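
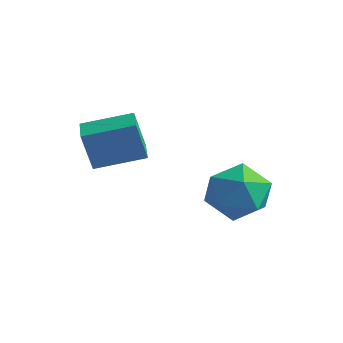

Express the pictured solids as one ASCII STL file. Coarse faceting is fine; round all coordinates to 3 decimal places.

solid 
facet normal -0.664 0.748 -0.004
outer loop
vertex -5.036 0.406 -0.41
vertex -3.81 1.496 -0.006
vertex -4.774 0.631 -1.818
endloop
endfacet
facet normal -0.725 -0.646 -0.238
outer loop
vertex -4.11 -0.116 -1.814
vertex -5.036 0.406 -0.41
vertex -4.774 0.631 -1.818
endloop
endfacet
facet normal -0.664 0.748 -0.004
outer loop
vertex -4.774 0.631 -1.818
vertex -3.81 1.496 -0.006
vertex -3.547 1.722 -1.414
endloop
endfacet
facet normal 0.181 0.156 -0.971
outer loop
vertex -3.547 1.722 -1.414
vertex -4.11 -0.116 -1.814
vertex -4.774 0.631 -1.818
endloop
endfacet
facet normal -0.181 -0.156 0.971
outer loop
vertex -5.036 0.406 -0.41
vertex -3.146 0.749 -0.002
vertex -3.81 1.496 -0.006
endloop
endfacet
facet normal -0.726 -0.645 -0.239
outer loop
vertex -4.373 -0.342 -0.406
vertex -5.036 0.406 -0.41
vertex -4.11 -0.116 -1.814
endloop
endfacet
facet normal -0.181 -0.156 0.971
outer loop
vertex -4.373 -0.342 -0.406
vertex -3.146 0.749 -0.002
vertex -5.036 0.406 -0.41
endloop
endfacet
facet normal 0.725 0.646 0.239
outer loop
vertex -3.81 1.496 -0.006
vertex -3.146 0.749 -0.002
vertex -3.547 1.722 -1.414
endloop
endfacet
facet normal 0.182 0.156 -0.971
outer loop
vertex -2.884 0.974 -1.41
vertex -4.11 -0.116 -1.814
vertex -3.547 1.722 -1.414
endloop
endfacet
facet normal 0.726 0.645 0.238
outer loop
vertex -3.547 1.722 -1.414
vertex -3.146 0.749 -0.002
vertex -2.884 0.974 -1.41
endloop
endfacet
facet normal 0.664 -0.748 0.004
outer loop
vertex -2.884 0.974 -1.41
vertex -4.373 -0.342 -0.406
vertex -4.11 -0.116 -1.814
endloop
endfacet
facet normal 0.664 -0.748 0.004
outer loop
vertex -3.146 0.749 -0.002
vertex -4.373 -0.342 -0.406
vertex -2.884 0.974 -1.41
endloop
endfacet
facet normal 0.228 0.804 0.549
outer loop
vertex -1.066 4.076 -3.153
vertex -1.128 3.431 -2.182
vertex -0.114 3.532 -2.751
endloop
endfacet
facet normal 0.525 0.846 -0.099
outer loop
vertex -1.066 4.076 -3.153
vertex -0.114 3.532 -2.751
vertex -0.342 3.54 -3.896
endloop
endfacet
facet normal 0.002 0.812 -0.584
outer loop
vertex -1.066 4.076 -3.153
vertex -0.342 3.54 -3.896
vertex -1.497 3.443 -4.035
endloop
endfacet
facet normal -0.618 0.750 -0.236
outer loop
vertex -1.066 4.076 -3.153
vertex -1.497 3.443 -4.035
vertex -1.983 3.376 -2.975
endloop
endfacet
facet normal -0.479 0.745 0.464
outer loop
vertex -1.066 4.076 -3.153
vertex -1.983 3.376 -2.975
vertex -1.128 3.431 -2.182
endloop
endfacet
facet normal 0.943 0.275 -0.186
outer loop
vertex -0.342 3.54 -3.896
vertex -0.114 3.532 -2.751
vertex 0.043 2.564 -3.385
endloop
endfacet
facet normal 0.463 0.208 0.862
outer loop
vertex -0.114 3.532 -2.751
vertex -1.128 3.431 -2.182
vertex -0.443 2.497 -2.325
endloop
endfacet
facet normal -0.680 0.112 0.725
outer loop
vertex -1.128 3.431 -2.182
vertex -1.983 3.376 -2.975
vertex -1.598 2.4 -2.464
endloop
endfacet
facet normal -0.905 0.120 -0.407
outer loop
vertex -1.983 3.376 -2.975
vertex -1.497 3.443 -4.035
vertex -1.826 2.408 -3.609
endloop
endfacet
facet normal 0.098 0.221 -0.970
outer loop
vertex -1.497 3.443 -4.035
vertex -0.342 3.54 -3.896
vertex -0.812 2.509 -4.178
endloop
endfacet
facet normal 0.618 -0.750 0.236
outer loop
vertex -0.874 1.864 -3.207
vertex 0.043 2.564 -3.385
vertex -0.443 2.497 -2.325
endloop
endfacet
facet normal -0.002 -0.812 0.584
outer loop
vertex -0.874 1.864 -3.207
vertex -0.443 2.497 -2.325
vertex -1.598 2.4 -2.464
endloop
endfacet
facet normal -0.525 -0.846 0.099
outer loop
vertex -0.874 1.864 -3.207
vertex -1.598 2.4 -2.464
vertex -1.826 2.408 -3.609
endloop
endfacet
facet normal -0.228 -0.804 -0.549
outer loop
vertex -0.874 1.864 -3.207
vertex -1.826 2.408 -3.609
vertex -0.812 2.509 -4.178
endloop
endfacet
facet normal 0.479 -0.745 -0.464
outer loop
vertex -0.874 1.864 -3.207
vertex -0.812 2.509 -4.178
vertex 0.043 2.564 -3.385
endloop
endfacet
facet normal 0.905 -0.120 0.407
outer loop
vertex -0.443 2.497 -2.325
vertex 0.043 2.564 -3.385
vertex -0.114 3.532 -2.751
endloop
endfacet
facet normal -0.098 -0.221 0.970
outer loop
vertex -1.598 2.4 -2.464
vertex -0.443 2.497 -2.325
vertex -1.128 3.431 -2.182
endloop
endfacet
facet normal -0.943 -0.275 0.186
outer loop
vertex -1.826 2.408 -3.609
vertex -1.598 2.4 -2.464
vertex -1.983 3.376 -2.975
endloop
endfacet
facet normal -0.463 -0.208 -0.862
outer loop
vertex -0.812 2.509 -4.178
vertex -1.826 2.408 -3.609
vertex -1.497 3.443 -4.035
endloop
endfacet
facet normal 0.680 -0.112 -0.725
outer loop
vertex 0.043 2.564 -3.385
vertex -0.812 2.509 -4.178
vertex -0.342 3.54 -3.896
endloop
endfacet

endsolid


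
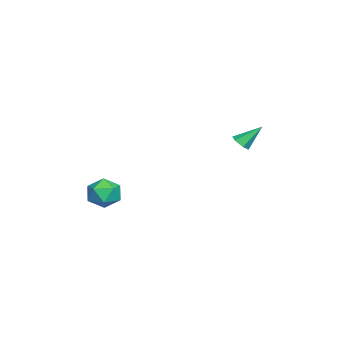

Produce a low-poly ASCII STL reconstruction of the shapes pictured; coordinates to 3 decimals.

solid 
facet normal -0.910 0.414 0.033
outer loop
vertex 3.272 -1.676 0.746
vertex 3.064 -2.19 1.461
vertex 3.439 -1.376 1.582
endloop
endfacet
facet normal -0.431 0.873 -0.227
outer loop
vertex 3.272 -1.676 0.746
vertex 3.439 -1.376 1.582
vertex 4.047 -1.247 0.926
endloop
endfacet
facet normal -0.133 0.578 -0.805
outer loop
vertex 3.272 -1.676 0.746
vertex 4.047 -1.247 0.926
vertex 4.048 -1.982 0.398
endloop
endfacet
facet normal -0.429 -0.064 -0.901
outer loop
vertex 3.272 -1.676 0.746
vertex 4.048 -1.982 0.398
vertex 3.441 -2.564 0.729
endloop
endfacet
facet normal -0.909 -0.166 -0.383
outer loop
vertex 3.272 -1.676 0.746
vertex 3.441 -2.564 0.729
vertex 3.064 -2.19 1.461
endloop
endfacet
facet normal 0.080 0.961 0.264
outer loop
vertex 4.047 -1.247 0.926
vertex 3.439 -1.376 1.582
vertex 4.319 -1.496 1.751
endloop
endfacet
facet normal -0.695 0.218 0.685
outer loop
vertex 3.439 -1.376 1.582
vertex 3.064 -2.19 1.461
vertex 3.712 -2.078 2.082
endloop
endfacet
facet normal -0.693 -0.721 0.011
outer loop
vertex 3.064 -2.19 1.461
vertex 3.441 -2.564 0.729
vertex 3.713 -2.813 1.554
endloop
endfacet
facet normal 0.083 -0.557 -0.827
outer loop
vertex 3.441 -2.564 0.729
vertex 4.048 -1.982 0.398
vertex 4.321 -2.684 0.898
endloop
endfacet
facet normal 0.561 0.484 -0.672
outer loop
vertex 4.048 -1.982 0.398
vertex 4.047 -1.247 0.926
vertex 4.696 -1.87 1.019
endloop
endfacet
facet normal 0.429 0.064 0.901
outer loop
vertex 4.488 -2.384 1.734
vertex 4.319 -1.496 1.751
vertex 3.712 -2.078 2.082
endloop
endfacet
facet normal 0.133 -0.578 0.805
outer loop
vertex 4.488 -2.384 1.734
vertex 3.712 -2.078 2.082
vertex 3.713 -2.813 1.554
endloop
endfacet
facet normal 0.431 -0.873 0.227
outer loop
vertex 4.488 -2.384 1.734
vertex 3.713 -2.813 1.554
vertex 4.321 -2.684 0.898
endloop
endfacet
facet normal 0.910 -0.414 -0.033
outer loop
vertex 4.488 -2.384 1.734
vertex 4.321 -2.684 0.898
vertex 4.696 -1.87 1.019
endloop
endfacet
facet normal 0.909 0.166 0.383
outer loop
vertex 4.488 -2.384 1.734
vertex 4.696 -1.87 1.019
vertex 4.319 -1.496 1.751
endloop
endfacet
facet normal -0.083 0.557 0.827
outer loop
vertex 3.712 -2.078 2.082
vertex 4.319 -1.496 1.751
vertex 3.439 -1.376 1.582
endloop
endfacet
facet normal -0.561 -0.484 0.672
outer loop
vertex 3.713 -2.813 1.554
vertex 3.712 -2.078 2.082
vertex 3.064 -2.19 1.461
endloop
endfacet
facet normal -0.080 -0.961 -0.264
outer loop
vertex 4.321 -2.684 0.898
vertex 3.713 -2.813 1.554
vertex 3.441 -2.564 0.729
endloop
endfacet
facet normal 0.695 -0.218 -0.685
outer loop
vertex 4.696 -1.87 1.019
vertex 4.321 -2.684 0.898
vertex 4.048 -1.982 0.398
endloop
endfacet
facet normal 0.693 0.721 -0.011
outer loop
vertex 4.319 -1.496 1.751
vertex 4.696 -1.87 1.019
vertex 4.047 -1.247 0.926
endloop
endfacet
facet normal 0.194 -0.680 -0.707
outer loop
vertex -2.135 3.115 2.533
vertex -2.528 3.333 2.215
vertex -2.011 3.518 2.179
endloop
endfacet
facet normal 0.847 0.179 0.501
outer loop
vertex -2.135 3.115 2.533
vertex -2.011 3.518 2.179
vertex -2.812 4.327 3.245
endloop
endfacet
facet normal 0.195 -0.681 -0.706
outer loop
vertex -2.011 3.518 2.179
vertex -2.528 3.333 2.215
vertex -2.404 3.735 1.861
endloop
endfacet
facet normal 0.579 0.798 -0.171
outer loop
vertex -2.011 3.518 2.179
vertex -2.404 3.735 1.861
vertex -2.812 4.327 3.245
endloop
endfacet
facet normal 0.195 -0.681 -0.705
outer loop
vertex -2.404 3.735 1.861
vertex -2.528 3.333 2.215
vertex -2.92 3.55 1.897
endloop
endfacet
facet normal -0.329 0.829 -0.452
outer loop
vertex -2.404 3.735 1.861
vertex -2.92 3.55 1.897
vertex -2.812 4.327 3.245
endloop
endfacet
facet normal 0.196 -0.681 -0.706
outer loop
vertex -2.92 3.55 1.897
vertex -2.528 3.333 2.215
vertex -3.044 3.147 2.251
endloop
endfacet
facet normal -0.968 0.243 -0.062
outer loop
vertex -2.92 3.55 1.897
vertex -3.044 3.147 2.251
vertex -2.812 4.327 3.245
endloop
endfacet
facet normal 0.196 -0.681 -0.706
outer loop
vertex -3.044 3.147 2.251
vertex -2.528 3.333 2.215
vertex -2.652 2.93 2.569
endloop
endfacet
facet normal -0.700 -0.374 0.608
outer loop
vertex -3.044 3.147 2.251
vertex -2.652 2.93 2.569
vertex -2.812 4.327 3.245
endloop
endfacet
facet normal 0.194 -0.680 -0.707
outer loop
vertex -2.652 2.93 2.569
vertex -2.528 3.333 2.215
vertex -2.135 3.115 2.533
endloop
endfacet
facet normal 0.207 -0.407 0.890
outer loop
vertex -2.652 2.93 2.569
vertex -2.135 3.115 2.533
vertex -2.812 4.327 3.245
endloop
endfacet

endsolid


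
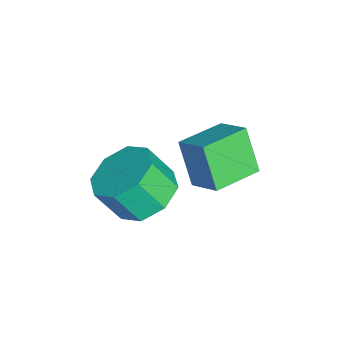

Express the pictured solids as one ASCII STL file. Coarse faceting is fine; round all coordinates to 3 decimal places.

solid 
facet normal 0.013 0.549 -0.836
outer loop
vertex 4.239 1.215 2.808
vertex 3.159 1.347 2.878
vertex 4.027 1.891 3.249
endloop
endfacet
facet normal 0.967 0.205 0.150
outer loop
vertex 4.239 1.215 2.808
vertex 4.027 1.891 3.249
vertex 4.221 0.462 3.952
endloop
endfacet
facet normal 0.967 0.205 0.150
outer loop
vertex 4.221 0.462 3.952
vertex 4.027 1.891 3.249
vertex 4.009 1.138 4.394
endloop
endfacet
facet normal -0.013 -0.550 0.835
outer loop
vertex 4.221 0.462 3.952
vertex 4.009 1.138 4.394
vertex 3.141 0.593 4.022
endloop
endfacet
facet normal 0.013 0.550 -0.835
outer loop
vertex 4.027 1.891 3.249
vertex 3.159 1.347 2.878
vertex 3.307 2.248 3.473
endloop
endfacet
facet normal 0.505 0.717 0.480
outer loop
vertex 4.027 1.891 3.249
vertex 3.307 2.248 3.473
vertex 4.009 1.138 4.394
endloop
endfacet
facet normal 0.505 0.718 0.480
outer loop
vertex 4.009 1.138 4.394
vertex 3.307 2.248 3.473
vertex 3.289 1.495 4.617
endloop
endfacet
facet normal -0.013 -0.549 0.836
outer loop
vertex 4.009 1.138 4.394
vertex 3.289 1.495 4.617
vertex 3.141 0.593 4.022
endloop
endfacet
facet normal 0.013 0.550 -0.835
outer loop
vertex 3.307 2.248 3.473
vertex 3.159 1.347 2.878
vertex 2.5 2.077 3.348
endloop
endfacet
facet normal -0.254 0.810 0.529
outer loop
vertex 3.307 2.248 3.473
vertex 2.5 2.077 3.348
vertex 3.289 1.495 4.617
endloop
endfacet
facet normal -0.254 0.809 0.529
outer loop
vertex 3.289 1.495 4.617
vertex 2.5 2.077 3.348
vertex 2.482 1.323 4.492
endloop
endfacet
facet normal -0.012 -0.549 0.836
outer loop
vertex 3.289 1.495 4.617
vertex 2.482 1.323 4.492
vertex 3.141 0.593 4.022
endloop
endfacet
facet normal 0.012 0.549 -0.836
outer loop
vertex 2.5 2.077 3.348
vertex 3.159 1.347 2.878
vertex 2.079 1.478 2.948
endloop
endfacet
facet normal -0.863 0.428 0.268
outer loop
vertex 2.5 2.077 3.348
vertex 2.079 1.478 2.948
vertex 2.482 1.323 4.492
endloop
endfacet
facet normal -0.863 0.428 0.268
outer loop
vertex 2.482 1.323 4.492
vertex 2.079 1.478 2.948
vertex 2.061 0.725 4.092
endloop
endfacet
facet normal -0.013 -0.550 0.835
outer loop
vertex 2.482 1.323 4.492
vertex 2.061 0.725 4.092
vertex 3.141 0.593 4.022
endloop
endfacet
facet normal 0.013 0.550 -0.835
outer loop
vertex 2.079 1.478 2.948
vertex 3.159 1.347 2.878
vertex 2.291 0.802 2.506
endloop
endfacet
facet normal -0.967 -0.205 -0.150
outer loop
vertex 2.079 1.478 2.948
vertex 2.291 0.802 2.506
vertex 2.061 0.725 4.092
endloop
endfacet
facet normal -0.967 -0.205 -0.150
outer loop
vertex 2.061 0.725 4.092
vertex 2.291 0.802 2.506
vertex 2.273 0.049 3.651
endloop
endfacet
facet normal -0.013 -0.549 0.836
outer loop
vertex 2.061 0.725 4.092
vertex 2.273 0.049 3.651
vertex 3.141 0.593 4.022
endloop
endfacet
facet normal 0.013 0.549 -0.836
outer loop
vertex 2.291 0.802 2.506
vertex 3.159 1.347 2.878
vertex 3.011 0.445 2.283
endloop
endfacet
facet normal -0.505 -0.718 -0.480
outer loop
vertex 2.291 0.802 2.506
vertex 3.011 0.445 2.283
vertex 2.273 0.049 3.651
endloop
endfacet
facet normal -0.505 -0.717 -0.480
outer loop
vertex 2.273 0.049 3.651
vertex 3.011 0.445 2.283
vertex 2.993 -0.308 3.427
endloop
endfacet
facet normal -0.013 -0.550 0.835
outer loop
vertex 2.273 0.049 3.651
vertex 2.993 -0.308 3.427
vertex 3.141 0.593 4.022
endloop
endfacet
facet normal 0.012 0.549 -0.836
outer loop
vertex 3.011 0.445 2.283
vertex 3.159 1.347 2.878
vertex 3.818 0.617 2.408
endloop
endfacet
facet normal 0.254 -0.810 -0.529
outer loop
vertex 3.011 0.445 2.283
vertex 3.818 0.617 2.408
vertex 2.993 -0.308 3.427
endloop
endfacet
facet normal 0.254 -0.810 -0.530
outer loop
vertex 2.993 -0.308 3.427
vertex 3.818 0.617 2.408
vertex 3.8 -0.137 3.552
endloop
endfacet
facet normal -0.013 -0.550 0.835
outer loop
vertex 2.993 -0.308 3.427
vertex 3.8 -0.137 3.552
vertex 3.141 0.593 4.022
endloop
endfacet
facet normal 0.013 0.550 -0.835
outer loop
vertex 3.818 0.617 2.408
vertex 3.159 1.347 2.878
vertex 4.239 1.215 2.808
endloop
endfacet
facet normal 0.863 -0.428 -0.268
outer loop
vertex 3.818 0.617 2.408
vertex 4.239 1.215 2.808
vertex 3.8 -0.137 3.552
endloop
endfacet
facet normal 0.863 -0.428 -0.268
outer loop
vertex 3.8 -0.137 3.552
vertex 4.239 1.215 2.808
vertex 4.221 0.462 3.952
endloop
endfacet
facet normal -0.012 -0.549 0.836
outer loop
vertex 3.8 -0.137 3.552
vertex 4.221 0.462 3.952
vertex 3.141 0.593 4.022
endloop
endfacet
facet normal -0.430 -0.262 0.864
outer loop
vertex 2.092 2.922 4.166
vertex 1.008 4.17 4.005
vertex 1.331 2.183 3.563
endloop
endfacet
facet normal 0.653 -0.751 0.097
outer loop
vertex 2.032 2.61 2.155
vertex 2.092 2.922 4.166
vertex 1.331 2.183 3.563
endloop
endfacet
facet normal -0.430 -0.262 0.864
outer loop
vertex 1.331 2.183 3.563
vertex 1.008 4.17 4.005
vertex 0.247 3.431 3.402
endloop
endfacet
facet normal -0.624 -0.606 -0.494
outer loop
vertex 0.247 3.431 3.402
vertex 2.032 2.61 2.155
vertex 1.331 2.183 3.563
endloop
endfacet
facet normal 0.624 0.606 0.494
outer loop
vertex 2.092 2.922 4.166
vertex 1.709 4.597 2.597
vertex 1.008 4.17 4.005
endloop
endfacet
facet normal 0.653 -0.751 0.097
outer loop
vertex 2.793 3.349 2.758
vertex 2.092 2.922 4.166
vertex 2.032 2.61 2.155
endloop
endfacet
facet normal 0.624 0.606 0.494
outer loop
vertex 2.793 3.349 2.758
vertex 1.709 4.597 2.597
vertex 2.092 2.922 4.166
endloop
endfacet
facet normal -0.653 0.751 -0.097
outer loop
vertex 1.008 4.17 4.005
vertex 1.709 4.597 2.597
vertex 0.247 3.431 3.402
endloop
endfacet
facet normal -0.624 -0.606 -0.494
outer loop
vertex 0.948 3.858 1.994
vertex 2.032 2.61 2.155
vertex 0.247 3.431 3.402
endloop
endfacet
facet normal -0.653 0.751 -0.097
outer loop
vertex 0.247 3.431 3.402
vertex 1.709 4.597 2.597
vertex 0.948 3.858 1.994
endloop
endfacet
facet normal 0.430 0.262 -0.864
outer loop
vertex 0.948 3.858 1.994
vertex 2.793 3.349 2.758
vertex 2.032 2.61 2.155
endloop
endfacet
facet normal 0.430 0.262 -0.864
outer loop
vertex 1.709 4.597 2.597
vertex 2.793 3.349 2.758
vertex 0.948 3.858 1.994
endloop
endfacet

endsolid


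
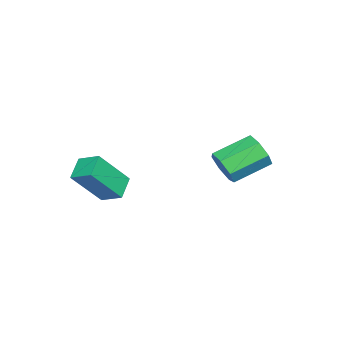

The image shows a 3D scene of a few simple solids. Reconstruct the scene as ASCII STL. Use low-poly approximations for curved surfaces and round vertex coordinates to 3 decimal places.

solid 
facet normal -0.452 0.446 -0.772
outer loop
vertex 1.714 -2.582 -2.659
vertex 2.732 -2.547 -3.235
vertex 1.5 -3.557 -3.097
endloop
endfacet
facet normal -0.870 -0.030 0.492
outer loop
vertex 2.468 -4.513 -1.445
vertex 1.714 -2.582 -2.659
vertex 1.5 -3.557 -3.097
endloop
endfacet
facet normal -0.452 0.446 -0.772
outer loop
vertex 1.5 -3.557 -3.097
vertex 2.732 -2.547 -3.235
vertex 2.518 -3.522 -3.673
endloop
endfacet
facet normal -0.197 -0.894 -0.402
outer loop
vertex 2.518 -3.522 -3.673
vertex 2.468 -4.513 -1.445
vertex 1.5 -3.557 -3.097
endloop
endfacet
facet normal 0.197 0.894 0.402
outer loop
vertex 1.714 -2.582 -2.659
vertex 3.7 -3.503 -1.583
vertex 2.732 -2.547 -3.235
endloop
endfacet
facet normal -0.870 -0.030 0.492
outer loop
vertex 2.682 -3.538 -1.007
vertex 1.714 -2.582 -2.659
vertex 2.468 -4.513 -1.445
endloop
endfacet
facet normal 0.197 0.894 0.402
outer loop
vertex 2.682 -3.538 -1.007
vertex 3.7 -3.503 -1.583
vertex 1.714 -2.582 -2.659
endloop
endfacet
facet normal 0.870 0.030 -0.492
outer loop
vertex 2.732 -2.547 -3.235
vertex 3.7 -3.503 -1.583
vertex 2.518 -3.522 -3.673
endloop
endfacet
facet normal -0.197 -0.894 -0.402
outer loop
vertex 3.486 -4.478 -2.021
vertex 2.468 -4.513 -1.445
vertex 2.518 -3.522 -3.673
endloop
endfacet
facet normal 0.870 0.030 -0.492
outer loop
vertex 2.518 -3.522 -3.673
vertex 3.7 -3.503 -1.583
vertex 3.486 -4.478 -2.021
endloop
endfacet
facet normal 0.452 -0.446 0.772
outer loop
vertex 3.486 -4.478 -2.021
vertex 2.682 -3.538 -1.007
vertex 2.468 -4.513 -1.445
endloop
endfacet
facet normal 0.452 -0.446 0.772
outer loop
vertex 3.7 -3.503 -1.583
vertex 2.682 -3.538 -1.007
vertex 3.486 -4.478 -2.021
endloop
endfacet
facet normal 0.608 -0.688 -0.395
outer loop
vertex -0.567 0.602 -2.228
vertex -1.129 0.513 -2.938
vertex -0.424 1.08 -2.84
endloop
endfacet
facet normal 0.773 0.400 0.493
outer loop
vertex -0.567 0.602 -2.228
vertex -0.424 1.08 -2.84
vertex -1.729 1.916 -1.472
endloop
endfacet
facet normal 0.773 0.400 0.493
outer loop
vertex -1.729 1.916 -1.472
vertex -0.424 1.08 -2.84
vertex -1.586 2.394 -2.084
endloop
endfacet
facet normal -0.608 0.688 0.395
outer loop
vertex -1.729 1.916 -1.472
vertex -1.586 2.394 -2.084
vertex -2.291 1.827 -2.182
endloop
endfacet
facet normal 0.608 -0.688 -0.395
outer loop
vertex -0.424 1.08 -2.84
vertex -1.129 0.513 -2.938
vertex -0.812 1.131 -3.526
endloop
endfacet
facet normal 0.623 0.723 -0.299
outer loop
vertex -0.424 1.08 -2.84
vertex -0.812 1.131 -3.526
vertex -1.586 2.394 -2.084
endloop
endfacet
facet normal 0.623 0.723 -0.299
outer loop
vertex -1.586 2.394 -2.084
vertex -0.812 1.131 -3.526
vertex -1.974 2.445 -2.77
endloop
endfacet
facet normal -0.608 0.688 0.395
outer loop
vertex -1.586 2.394 -2.084
vertex -1.974 2.445 -2.77
vertex -2.291 1.827 -2.182
endloop
endfacet
facet normal 0.608 -0.688 -0.396
outer loop
vertex -0.812 1.131 -3.526
vertex -1.129 0.513 -2.938
vertex -1.439 0.717 -3.769
endloop
endfacet
facet normal 0.004 0.501 -0.865
outer loop
vertex -0.812 1.131 -3.526
vertex -1.439 0.717 -3.769
vertex -1.974 2.445 -2.77
endloop
endfacet
facet normal 0.004 0.501 -0.865
outer loop
vertex -1.974 2.445 -2.77
vertex -1.439 0.717 -3.769
vertex -2.601 2.031 -3.013
endloop
endfacet
facet normal -0.608 0.688 0.396
outer loop
vertex -1.974 2.445 -2.77
vertex -2.601 2.031 -3.013
vertex -2.291 1.827 -2.182
endloop
endfacet
facet normal 0.608 -0.688 -0.396
outer loop
vertex -1.439 0.717 -3.769
vertex -1.129 0.513 -2.938
vertex -1.832 0.149 -3.386
endloop
endfacet
facet normal -0.618 -0.098 -0.780
outer loop
vertex -1.439 0.717 -3.769
vertex -1.832 0.149 -3.386
vertex -2.601 2.031 -3.013
endloop
endfacet
facet normal -0.618 -0.098 -0.780
outer loop
vertex -2.601 2.031 -3.013
vertex -1.832 0.149 -3.386
vertex -2.994 1.463 -2.631
endloop
endfacet
facet normal -0.609 0.687 0.396
outer loop
vertex -2.601 2.031 -3.013
vertex -2.994 1.463 -2.631
vertex -2.291 1.827 -2.182
endloop
endfacet
facet normal 0.608 -0.688 -0.396
outer loop
vertex -1.832 0.149 -3.386
vertex -1.129 0.513 -2.938
vertex -1.696 -0.145 -2.666
endloop
endfacet
facet normal -0.775 -0.623 -0.108
outer loop
vertex -1.832 0.149 -3.386
vertex -1.696 -0.145 -2.666
vertex -2.994 1.463 -2.631
endloop
endfacet
facet normal -0.775 -0.623 -0.108
outer loop
vertex -2.994 1.463 -2.631
vertex -1.696 -0.145 -2.666
vertex -2.858 1.169 -1.91
endloop
endfacet
facet normal -0.609 0.688 0.395
outer loop
vertex -2.994 1.463 -2.631
vertex -2.858 1.169 -1.91
vertex -2.291 1.827 -2.182
endloop
endfacet
facet normal 0.609 -0.688 -0.395
outer loop
vertex -1.696 -0.145 -2.666
vertex -1.129 0.513 -2.938
vertex -1.133 0.057 -2.15
endloop
endfacet
facet normal -0.348 -0.679 0.646
outer loop
vertex -1.696 -0.145 -2.666
vertex -1.133 0.057 -2.15
vertex -2.858 1.169 -1.91
endloop
endfacet
facet normal -0.348 -0.679 0.647
outer loop
vertex -2.858 1.169 -1.91
vertex -1.133 0.057 -2.15
vertex -2.295 1.371 -1.395
endloop
endfacet
facet normal -0.609 0.688 0.395
outer loop
vertex -2.858 1.169 -1.91
vertex -2.295 1.371 -1.395
vertex -2.291 1.827 -2.182
endloop
endfacet
facet normal 0.608 -0.688 -0.395
outer loop
vertex -1.133 0.057 -2.15
vertex -1.129 0.513 -2.938
vertex -0.567 0.602 -2.228
endloop
endfacet
facet normal 0.341 -0.223 0.913
outer loop
vertex -1.133 0.057 -2.15
vertex -0.567 0.602 -2.228
vertex -2.295 1.371 -1.395
endloop
endfacet
facet normal 0.340 -0.224 0.913
outer loop
vertex -2.295 1.371 -1.395
vertex -0.567 0.602 -2.228
vertex -1.729 1.916 -1.472
endloop
endfacet
facet normal -0.609 0.688 0.395
outer loop
vertex -2.295 1.371 -1.395
vertex -1.729 1.916 -1.472
vertex -2.291 1.827 -2.182
endloop
endfacet

endsolid


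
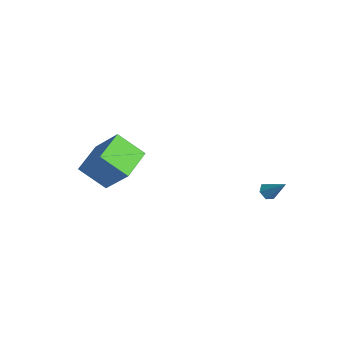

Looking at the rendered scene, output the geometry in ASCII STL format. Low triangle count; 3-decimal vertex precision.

solid 
facet normal -0.607 -0.352 -0.712
outer loop
vertex 1.442 2.093 0.9
vertex 1.082 2.405 1.053
vertex 1.408 2.551 0.703
endloop
endfacet
facet normal 0.939 -0.074 -0.335
outer loop
vertex 1.442 2.093 0.9
vertex 1.408 2.551 0.703
vertex 1.898 2.875 2.007
endloop
endfacet
facet normal -0.607 -0.352 -0.712
outer loop
vertex 1.408 2.551 0.703
vertex 1.082 2.405 1.053
vertex 1.048 2.863 0.856
endloop
endfacet
facet normal 0.507 0.772 -0.382
outer loop
vertex 1.408 2.551 0.703
vertex 1.048 2.863 0.856
vertex 1.898 2.875 2.007
endloop
endfacet
facet normal -0.610 -0.351 -0.711
outer loop
vertex 1.048 2.863 0.856
vertex 1.082 2.405 1.053
vertex 0.723 2.717 1.207
endloop
endfacet
facet normal -0.245 0.955 0.171
outer loop
vertex 1.048 2.863 0.856
vertex 0.723 2.717 1.207
vertex 1.898 2.875 2.007
endloop
endfacet
facet normal -0.609 -0.350 -0.712
outer loop
vertex 0.723 2.717 1.207
vertex 1.082 2.405 1.053
vertex 0.757 2.259 1.403
endloop
endfacet
facet normal -0.565 0.289 0.773
outer loop
vertex 0.723 2.717 1.207
vertex 0.757 2.259 1.403
vertex 1.898 2.875 2.007
endloop
endfacet
facet normal -0.609 -0.351 -0.712
outer loop
vertex 0.757 2.259 1.403
vertex 1.082 2.405 1.053
vertex 1.116 1.947 1.25
endloop
endfacet
facet normal -0.134 -0.556 0.820
outer loop
vertex 0.757 2.259 1.403
vertex 1.116 1.947 1.25
vertex 1.898 2.875 2.007
endloop
endfacet
facet normal -0.607 -0.352 -0.712
outer loop
vertex 1.116 1.947 1.25
vertex 1.082 2.405 1.053
vertex 1.442 2.093 0.9
endloop
endfacet
facet normal 0.618 -0.739 0.267
outer loop
vertex 1.116 1.947 1.25
vertex 1.442 2.093 0.9
vertex 1.898 2.875 2.007
endloop
endfacet
facet normal -0.563 0.803 0.196
outer loop
vertex -4.93 -3.546 2.401
vertex -3.618 -3.027 4.049
vertex -3.951 -2.596 1.321
endloop
endfacet
facet normal -0.605 -0.240 -0.759
outer loop
vertex -2.942 -4.033 0.971
vertex -4.93 -3.546 2.401
vertex -3.951 -2.596 1.321
endloop
endfacet
facet normal -0.563 0.803 0.196
outer loop
vertex -3.951 -2.596 1.321
vertex -3.618 -3.027 4.049
vertex -2.638 -2.077 2.97
endloop
endfacet
facet normal 0.563 0.546 -0.620
outer loop
vertex -2.638 -2.077 2.97
vertex -2.942 -4.033 0.971
vertex -3.951 -2.596 1.321
endloop
endfacet
facet normal -0.563 -0.546 0.620
outer loop
vertex -4.93 -3.546 2.401
vertex -2.609 -4.464 3.699
vertex -3.618 -3.027 4.049
endloop
endfacet
facet normal -0.605 -0.239 -0.760
outer loop
vertex -3.922 -4.983 2.05
vertex -4.93 -3.546 2.401
vertex -2.942 -4.033 0.971
endloop
endfacet
facet normal -0.563 -0.546 0.620
outer loop
vertex -3.922 -4.983 2.05
vertex -2.609 -4.464 3.699
vertex -4.93 -3.546 2.401
endloop
endfacet
facet normal 0.604 0.239 0.760
outer loop
vertex -3.618 -3.027 4.049
vertex -2.609 -4.464 3.699
vertex -2.638 -2.077 2.97
endloop
endfacet
facet normal 0.563 0.546 -0.620
outer loop
vertex -1.63 -3.514 2.619
vertex -2.942 -4.033 0.971
vertex -2.638 -2.077 2.97
endloop
endfacet
facet normal 0.605 0.239 0.759
outer loop
vertex -2.638 -2.077 2.97
vertex -2.609 -4.464 3.699
vertex -1.63 -3.514 2.619
endloop
endfacet
facet normal 0.563 -0.803 -0.195
outer loop
vertex -1.63 -3.514 2.619
vertex -3.922 -4.983 2.05
vertex -2.942 -4.033 0.971
endloop
endfacet
facet normal 0.563 -0.803 -0.196
outer loop
vertex -2.609 -4.464 3.699
vertex -3.922 -4.983 2.05
vertex -1.63 -3.514 2.619
endloop
endfacet

endsolid


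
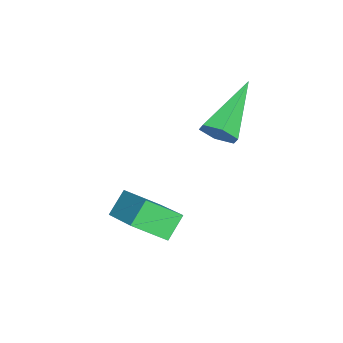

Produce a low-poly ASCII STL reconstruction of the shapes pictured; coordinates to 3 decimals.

solid 
facet normal -0.708 -0.562 -0.427
outer loop
vertex -0.72 -4.896 -0.607
vertex -1.322 -4.623 0.033
vertex -1.049 -3.938 -1.323
endloop
endfacet
facet normal 0.654 -0.296 -0.696
outer loop
vertex 0.162 -2.977 -0.593
vertex -0.72 -4.896 -0.607
vertex -1.049 -3.938 -1.323
endloop
endfacet
facet normal -0.708 -0.563 -0.427
outer loop
vertex -1.049 -3.938 -1.323
vertex -1.322 -4.623 0.033
vertex -1.651 -3.666 -0.683
endloop
endfacet
facet normal -0.265 0.772 -0.577
outer loop
vertex -1.651 -3.666 -0.683
vertex 0.162 -2.977 -0.593
vertex -1.049 -3.938 -1.323
endloop
endfacet
facet normal 0.264 -0.772 0.578
outer loop
vertex -0.72 -4.896 -0.607
vertex -0.111 -3.662 0.763
vertex -1.322 -4.623 0.033
endloop
endfacet
facet normal 0.654 -0.296 -0.696
outer loop
vertex 0.491 -3.934 0.123
vertex -0.72 -4.896 -0.607
vertex 0.162 -2.977 -0.593
endloop
endfacet
facet normal 0.265 -0.772 0.578
outer loop
vertex 0.491 -3.934 0.123
vertex -0.111 -3.662 0.763
vertex -0.72 -4.896 -0.607
endloop
endfacet
facet normal -0.654 0.296 0.696
outer loop
vertex -1.322 -4.623 0.033
vertex -0.111 -3.662 0.763
vertex -1.651 -3.666 -0.683
endloop
endfacet
facet normal -0.265 0.772 -0.578
outer loop
vertex -0.44 -2.704 0.047
vertex 0.162 -2.977 -0.593
vertex -1.651 -3.666 -0.683
endloop
endfacet
facet normal -0.654 0.296 0.696
outer loop
vertex -1.651 -3.666 -0.683
vertex -0.111 -3.662 0.763
vertex -0.44 -2.704 0.047
endloop
endfacet
facet normal 0.708 0.563 0.426
outer loop
vertex -0.44 -2.704 0.047
vertex 0.491 -3.934 0.123
vertex 0.162 -2.977 -0.593
endloop
endfacet
facet normal 0.708 0.562 0.427
outer loop
vertex -0.111 -3.662 0.763
vertex 0.491 -3.934 0.123
vertex -0.44 -2.704 0.047
endloop
endfacet
facet normal 0.826 -0.221 -0.518
outer loop
vertex -1.843 -1.956 2.714
vertex -2.192 -2.143 2.237
vertex -2.01 -1.551 2.275
endloop
endfacet
facet normal 0.275 0.757 0.593
outer loop
vertex -1.843 -1.956 2.714
vertex -2.01 -1.551 2.275
vertex -3.928 -1.677 3.323
endloop
endfacet
facet normal 0.827 -0.221 -0.517
outer loop
vertex -2.01 -1.551 2.275
vertex -2.192 -2.143 2.237
vertex -2.358 -1.738 1.798
endloop
endfacet
facet normal -0.191 0.953 -0.235
outer loop
vertex -2.01 -1.551 2.275
vertex -2.358 -1.738 1.798
vertex -3.928 -1.677 3.323
endloop
endfacet
facet normal 0.827 -0.222 -0.517
outer loop
vertex -2.358 -1.738 1.798
vertex -2.192 -2.143 2.237
vertex -2.541 -2.329 1.759
endloop
endfacet
facet normal -0.669 0.253 -0.699
outer loop
vertex -2.358 -1.738 1.798
vertex -2.541 -2.329 1.759
vertex -3.928 -1.677 3.323
endloop
endfacet
facet normal 0.827 -0.220 -0.518
outer loop
vertex -2.541 -2.329 1.759
vertex -2.192 -2.143 2.237
vertex -2.374 -2.734 2.198
endloop
endfacet
facet normal -0.684 -0.647 -0.337
outer loop
vertex -2.541 -2.329 1.759
vertex -2.374 -2.734 2.198
vertex -3.928 -1.677 3.323
endloop
endfacet
facet normal 0.828 -0.221 -0.516
outer loop
vertex -2.374 -2.734 2.198
vertex -2.192 -2.143 2.237
vertex -2.026 -2.547 2.676
endloop
endfacet
facet normal -0.219 -0.844 0.490
outer loop
vertex -2.374 -2.734 2.198
vertex -2.026 -2.547 2.676
vertex -3.928 -1.677 3.323
endloop
endfacet
facet normal 0.826 -0.223 -0.517
outer loop
vertex -2.026 -2.547 2.676
vertex -2.192 -2.143 2.237
vertex -1.843 -1.956 2.714
endloop
endfacet
facet normal 0.260 -0.142 0.955
outer loop
vertex -2.026 -2.547 2.676
vertex -1.843 -1.956 2.714
vertex -3.928 -1.677 3.323
endloop
endfacet

endsolid


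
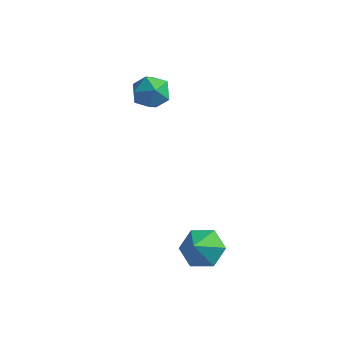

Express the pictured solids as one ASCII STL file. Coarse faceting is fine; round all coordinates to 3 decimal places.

solid 
facet normal -0.692 0.386 0.610
outer loop
vertex -2.926 3.909 2.951
vertex -2.275 3.921 3.681
vertex -2.363 4.696 3.091
endloop
endfacet
facet normal -0.806 0.588 -0.065
outer loop
vertex -2.926 3.909 2.951
vertex -2.363 4.696 3.091
vertex -2.529 4.369 2.185
endloop
endfacet
facet normal -0.888 -0.000 -0.460
outer loop
vertex -2.926 3.909 2.951
vertex -2.529 4.369 2.185
vertex -2.544 3.392 2.214
endloop
endfacet
facet normal -0.824 -0.566 -0.030
outer loop
vertex -2.926 3.909 2.951
vertex -2.544 3.392 2.214
vertex -2.387 3.115 3.139
endloop
endfacet
facet normal -0.703 -0.327 0.632
outer loop
vertex -2.926 3.909 2.951
vertex -2.387 3.115 3.139
vertex -2.275 3.921 3.681
endloop
endfacet
facet normal -0.223 0.929 -0.295
outer loop
vertex -2.529 4.369 2.185
vertex -2.363 4.696 3.091
vertex -1.633 4.665 2.441
endloop
endfacet
facet normal -0.038 0.603 0.797
outer loop
vertex -2.363 4.696 3.091
vertex -2.275 3.921 3.681
vertex -1.476 4.388 3.366
endloop
endfacet
facet normal -0.055 -0.552 0.832
outer loop
vertex -2.275 3.921 3.681
vertex -2.387 3.115 3.139
vertex -1.491 3.411 3.395
endloop
endfacet
facet normal -0.252 -0.938 -0.238
outer loop
vertex -2.387 3.115 3.139
vertex -2.544 3.392 2.214
vertex -1.657 3.084 2.489
endloop
endfacet
facet normal -0.355 -0.022 -0.934
outer loop
vertex -2.544 3.392 2.214
vertex -2.529 4.369 2.185
vertex -1.745 3.859 1.899
endloop
endfacet
facet normal 0.824 0.566 0.030
outer loop
vertex -1.094 3.871 2.629
vertex -1.633 4.665 2.441
vertex -1.476 4.388 3.366
endloop
endfacet
facet normal 0.888 0.000 0.460
outer loop
vertex -1.094 3.871 2.629
vertex -1.476 4.388 3.366
vertex -1.491 3.411 3.395
endloop
endfacet
facet normal 0.806 -0.588 0.065
outer loop
vertex -1.094 3.871 2.629
vertex -1.491 3.411 3.395
vertex -1.657 3.084 2.489
endloop
endfacet
facet normal 0.692 -0.386 -0.610
outer loop
vertex -1.094 3.871 2.629
vertex -1.657 3.084 2.489
vertex -1.745 3.859 1.899
endloop
endfacet
facet normal 0.703 0.327 -0.632
outer loop
vertex -1.094 3.871 2.629
vertex -1.745 3.859 1.899
vertex -1.633 4.665 2.441
endloop
endfacet
facet normal 0.252 0.938 0.238
outer loop
vertex -1.476 4.388 3.366
vertex -1.633 4.665 2.441
vertex -2.363 4.696 3.091
endloop
endfacet
facet normal 0.355 0.022 0.934
outer loop
vertex -1.491 3.411 3.395
vertex -1.476 4.388 3.366
vertex -2.275 3.921 3.681
endloop
endfacet
facet normal 0.223 -0.929 0.295
outer loop
vertex -1.657 3.084 2.489
vertex -1.491 3.411 3.395
vertex -2.387 3.115 3.139
endloop
endfacet
facet normal 0.038 -0.603 -0.797
outer loop
vertex -1.745 3.859 1.899
vertex -1.657 3.084 2.489
vertex -2.544 3.392 2.214
endloop
endfacet
facet normal 0.055 0.552 -0.832
outer loop
vertex -1.633 4.665 2.441
vertex -1.745 3.859 1.899
vertex -2.529 4.369 2.185
endloop
endfacet
facet normal -0.054 0.704 -0.708
outer loop
vertex 4.113 -0.482 -1.782
vertex 3.168 -0.767 -1.994
vertex 3.336 -0.055 -1.298
endloop
endfacet
facet normal 0.546 0.045 0.837
outer loop
vertex 4.113 -0.482 -1.782
vertex 3.336 -0.055 -1.298
vertex 3.232 -1.613 -1.146
endloop
endfacet
facet normal -0.054 0.705 -0.708
outer loop
vertex 3.336 -0.055 -1.298
vertex 3.168 -0.767 -1.994
vertex 2.391 -0.341 -1.51
endloop
endfacet
facet normal -0.249 0.111 0.962
outer loop
vertex 3.336 -0.055 -1.298
vertex 2.391 -0.341 -1.51
vertex 3.232 -1.613 -1.146
endloop
endfacet
facet normal -0.053 0.705 -0.707
outer loop
vertex 2.391 -0.341 -1.51
vertex 3.168 -0.767 -1.994
vertex 2.222 -1.052 -2.207
endloop
endfacet
facet normal -0.764 -0.350 0.542
outer loop
vertex 2.391 -0.341 -1.51
vertex 2.222 -1.052 -2.207
vertex 3.232 -1.613 -1.146
endloop
endfacet
facet normal -0.053 0.705 -0.707
outer loop
vertex 2.222 -1.052 -2.207
vertex 3.168 -0.767 -1.994
vertex 3.0 -1.479 -2.691
endloop
endfacet
facet normal -0.483 -0.876 -0.003
outer loop
vertex 2.222 -1.052 -2.207
vertex 3.0 -1.479 -2.691
vertex 3.232 -1.613 -1.146
endloop
endfacet
facet normal -0.053 0.705 -0.707
outer loop
vertex 3.0 -1.479 -2.691
vertex 3.168 -0.767 -1.994
vertex 3.945 -1.194 -2.478
endloop
endfacet
facet normal 0.313 -0.941 -0.129
outer loop
vertex 3.0 -1.479 -2.691
vertex 3.945 -1.194 -2.478
vertex 3.232 -1.613 -1.146
endloop
endfacet
facet normal -0.054 0.704 -0.708
outer loop
vertex 3.945 -1.194 -2.478
vertex 3.168 -0.767 -1.994
vertex 4.113 -0.482 -1.782
endloop
endfacet
facet normal 0.827 -0.480 0.292
outer loop
vertex 3.945 -1.194 -2.478
vertex 4.113 -0.482 -1.782
vertex 3.232 -1.613 -1.146
endloop
endfacet

endsolid


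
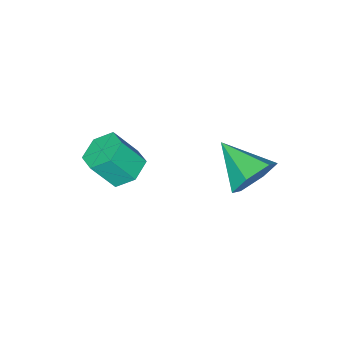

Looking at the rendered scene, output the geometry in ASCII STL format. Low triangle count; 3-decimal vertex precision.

solid 
facet normal 0.042 0.912 -0.408
outer loop
vertex 1.745 2.526 -1.687
vertex 1.028 2.269 -2.335
vertex 0.784 2.674 -1.454
endloop
endfacet
facet normal 0.229 -0.043 0.972
outer loop
vertex 1.745 2.526 -1.687
vertex 0.784 2.674 -1.454
vertex 0.952 0.591 -1.585
endloop
endfacet
facet normal 0.042 0.912 -0.408
outer loop
vertex 0.784 2.674 -1.454
vertex 1.028 2.269 -2.335
vertex 0.067 2.417 -2.102
endloop
endfacet
facet normal -0.647 -0.100 0.756
outer loop
vertex 0.784 2.674 -1.454
vertex 0.067 2.417 -2.102
vertex 0.952 0.591 -1.585
endloop
endfacet
facet normal 0.042 0.912 -0.408
outer loop
vertex 0.067 2.417 -2.102
vertex 1.028 2.269 -2.335
vertex 0.311 2.012 -2.983
endloop
endfacet
facet normal -0.894 -0.446 -0.043
outer loop
vertex 0.067 2.417 -2.102
vertex 0.311 2.012 -2.983
vertex 0.952 0.591 -1.585
endloop
endfacet
facet normal 0.042 0.912 -0.408
outer loop
vertex 0.311 2.012 -2.983
vertex 1.028 2.269 -2.335
vertex 1.272 1.864 -3.216
endloop
endfacet
facet normal -0.265 -0.734 -0.625
outer loop
vertex 0.311 2.012 -2.983
vertex 1.272 1.864 -3.216
vertex 0.952 0.591 -1.585
endloop
endfacet
facet normal 0.042 0.912 -0.408
outer loop
vertex 1.272 1.864 -3.216
vertex 1.028 2.269 -2.335
vertex 1.989 2.121 -2.568
endloop
endfacet
facet normal 0.612 -0.677 -0.409
outer loop
vertex 1.272 1.864 -3.216
vertex 1.989 2.121 -2.568
vertex 0.952 0.591 -1.585
endloop
endfacet
facet normal 0.042 0.912 -0.408
outer loop
vertex 1.989 2.121 -2.568
vertex 1.028 2.269 -2.335
vertex 1.745 2.526 -1.687
endloop
endfacet
facet normal 0.859 -0.331 0.390
outer loop
vertex 1.989 2.121 -2.568
vertex 1.745 2.526 -1.687
vertex 0.952 0.591 -1.585
endloop
endfacet
facet normal -0.438 0.392 -0.809
outer loop
vertex 3.978 -1.503 -3.495
vertex 3.209 -1.741 -3.194
vertex 3.529 -0.969 -2.993
endloop
endfacet
facet normal 0.732 0.678 -0.067
outer loop
vertex 3.978 -1.503 -3.495
vertex 3.529 -0.969 -2.993
vertex 4.601 -2.061 -2.347
endloop
endfacet
facet normal 0.732 0.678 -0.067
outer loop
vertex 4.601 -2.061 -2.347
vertex 3.529 -0.969 -2.993
vertex 4.152 -1.527 -1.845
endloop
endfacet
facet normal 0.438 -0.393 0.809
outer loop
vertex 4.601 -2.061 -2.347
vertex 4.152 -1.527 -1.845
vertex 3.831 -2.299 -2.046
endloop
endfacet
facet normal -0.439 0.392 -0.808
outer loop
vertex 3.529 -0.969 -2.993
vertex 3.209 -1.741 -3.194
vertex 2.76 -1.207 -2.691
endloop
endfacet
facet normal -0.086 0.877 0.473
outer loop
vertex 3.529 -0.969 -2.993
vertex 2.76 -1.207 -2.691
vertex 4.152 -1.527 -1.845
endloop
endfacet
facet normal -0.086 0.877 0.473
outer loop
vertex 4.152 -1.527 -1.845
vertex 2.76 -1.207 -2.691
vertex 3.382 -1.765 -1.543
endloop
endfacet
facet normal 0.438 -0.393 0.808
outer loop
vertex 4.152 -1.527 -1.845
vertex 3.382 -1.765 -1.543
vertex 3.831 -2.299 -2.046
endloop
endfacet
facet normal -0.438 0.394 -0.808
outer loop
vertex 2.76 -1.207 -2.691
vertex 3.209 -1.741 -3.194
vertex 2.439 -1.979 -2.893
endloop
endfacet
facet normal -0.818 0.199 0.540
outer loop
vertex 2.76 -1.207 -2.691
vertex 2.439 -1.979 -2.893
vertex 3.382 -1.765 -1.543
endloop
endfacet
facet normal -0.818 0.198 0.540
outer loop
vertex 3.382 -1.765 -1.543
vertex 2.439 -1.979 -2.893
vertex 3.062 -2.537 -1.745
endloop
endfacet
facet normal 0.438 -0.393 0.808
outer loop
vertex 3.382 -1.765 -1.543
vertex 3.062 -2.537 -1.745
vertex 3.831 -2.299 -2.046
endloop
endfacet
facet normal -0.438 0.393 -0.809
outer loop
vertex 2.439 -1.979 -2.893
vertex 3.209 -1.741 -3.194
vertex 2.888 -2.513 -3.395
endloop
endfacet
facet normal -0.732 -0.678 0.067
outer loop
vertex 2.439 -1.979 -2.893
vertex 2.888 -2.513 -3.395
vertex 3.062 -2.537 -1.745
endloop
endfacet
facet normal -0.732 -0.678 0.067
outer loop
vertex 3.062 -2.537 -1.745
vertex 2.888 -2.513 -3.395
vertex 3.511 -3.071 -2.247
endloop
endfacet
facet normal 0.438 -0.392 0.809
outer loop
vertex 3.062 -2.537 -1.745
vertex 3.511 -3.071 -2.247
vertex 3.831 -2.299 -2.046
endloop
endfacet
facet normal -0.438 0.393 -0.808
outer loop
vertex 2.888 -2.513 -3.395
vertex 3.209 -1.741 -3.194
vertex 3.658 -2.275 -3.697
endloop
endfacet
facet normal 0.086 -0.877 -0.473
outer loop
vertex 2.888 -2.513 -3.395
vertex 3.658 -2.275 -3.697
vertex 3.511 -3.071 -2.247
endloop
endfacet
facet normal 0.086 -0.877 -0.473
outer loop
vertex 3.511 -3.071 -2.247
vertex 3.658 -2.275 -3.697
vertex 4.28 -2.833 -2.549
endloop
endfacet
facet normal 0.439 -0.392 0.808
outer loop
vertex 3.511 -3.071 -2.247
vertex 4.28 -2.833 -2.549
vertex 3.831 -2.299 -2.046
endloop
endfacet
facet normal -0.438 0.393 -0.808
outer loop
vertex 3.658 -2.275 -3.697
vertex 3.209 -1.741 -3.194
vertex 3.978 -1.503 -3.495
endloop
endfacet
facet normal 0.818 -0.198 -0.540
outer loop
vertex 3.658 -2.275 -3.697
vertex 3.978 -1.503 -3.495
vertex 4.28 -2.833 -2.549
endloop
endfacet
facet normal 0.818 -0.199 -0.540
outer loop
vertex 4.28 -2.833 -2.549
vertex 3.978 -1.503 -3.495
vertex 4.601 -2.061 -2.347
endloop
endfacet
facet normal 0.438 -0.394 0.808
outer loop
vertex 4.28 -2.833 -2.549
vertex 4.601 -2.061 -2.347
vertex 3.831 -2.299 -2.046
endloop
endfacet

endsolid


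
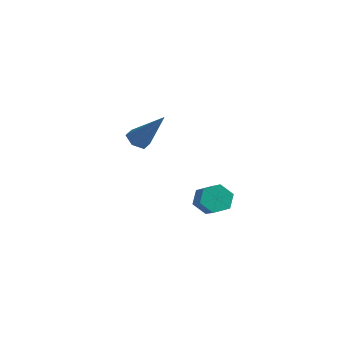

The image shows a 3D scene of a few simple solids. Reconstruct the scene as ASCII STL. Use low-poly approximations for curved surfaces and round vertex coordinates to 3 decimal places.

solid 
facet normal -0.563 -0.203 -0.801
outer loop
vertex -1.565 -2.658 -3.28
vertex -2.064 -2.493 -2.971
vertex -1.754 -2.079 -3.294
endloop
endfacet
facet normal 0.884 0.280 -0.375
outer loop
vertex -1.565 -2.658 -3.28
vertex -1.754 -2.079 -3.294
vertex -0.936 -2.087 -1.369
endloop
endfacet
facet normal -0.564 -0.202 -0.800
outer loop
vertex -1.754 -2.079 -3.294
vertex -2.064 -2.493 -2.971
vertex -2.253 -1.913 -2.984
endloop
endfacet
facet normal 0.255 0.961 -0.104
outer loop
vertex -1.754 -2.079 -3.294
vertex -2.253 -1.913 -2.984
vertex -0.936 -2.087 -1.369
endloop
endfacet
facet normal -0.564 -0.202 -0.801
outer loop
vertex -2.253 -1.913 -2.984
vertex -2.064 -2.493 -2.971
vertex -2.563 -2.328 -2.661
endloop
endfacet
facet normal -0.486 0.733 0.475
outer loop
vertex -2.253 -1.913 -2.984
vertex -2.563 -2.328 -2.661
vertex -0.936 -2.087 -1.369
endloop
endfacet
facet normal -0.564 -0.205 -0.800
outer loop
vertex -2.563 -2.328 -2.661
vertex -2.064 -2.493 -2.971
vertex -2.373 -2.907 -2.647
endloop
endfacet
facet normal -0.596 -0.177 0.783
outer loop
vertex -2.563 -2.328 -2.661
vertex -2.373 -2.907 -2.647
vertex -0.936 -2.087 -1.369
endloop
endfacet
facet normal -0.565 -0.204 -0.800
outer loop
vertex -2.373 -2.907 -2.647
vertex -2.064 -2.493 -2.971
vertex -1.874 -3.073 -2.957
endloop
endfacet
facet normal 0.033 -0.858 0.513
outer loop
vertex -2.373 -2.907 -2.647
vertex -1.874 -3.073 -2.957
vertex -0.936 -2.087 -1.369
endloop
endfacet
facet normal -0.563 -0.204 -0.801
outer loop
vertex -1.874 -3.073 -2.957
vertex -2.064 -2.493 -2.971
vertex -1.565 -2.658 -3.28
endloop
endfacet
facet normal 0.775 -0.629 -0.067
outer loop
vertex -1.874 -3.073 -2.957
vertex -1.565 -2.658 -3.28
vertex -0.936 -2.087 -1.369
endloop
endfacet
facet normal -0.658 0.492 -0.571
outer loop
vertex 3.207 -3.305 -4.639
vertex 2.683 -3.494 -4.198
vertex 3.039 -2.89 -4.088
endloop
endfacet
facet normal 0.715 0.646 -0.268
outer loop
vertex 3.207 -3.305 -4.639
vertex 3.039 -2.89 -4.088
vertex 4.24 -4.077 -3.743
endloop
endfacet
facet normal 0.715 0.645 -0.270
outer loop
vertex 4.24 -4.077 -3.743
vertex 3.039 -2.89 -4.088
vertex 4.073 -3.661 -3.192
endloop
endfacet
facet normal 0.658 -0.491 0.570
outer loop
vertex 4.24 -4.077 -3.743
vertex 4.073 -3.661 -3.192
vertex 3.717 -4.266 -3.302
endloop
endfacet
facet normal -0.658 0.492 -0.570
outer loop
vertex 3.039 -2.89 -4.088
vertex 2.683 -3.494 -4.198
vertex 2.516 -3.079 -3.647
endloop
endfacet
facet normal 0.153 0.830 0.537
outer loop
vertex 3.039 -2.89 -4.088
vertex 2.516 -3.079 -3.647
vertex 4.073 -3.661 -3.192
endloop
endfacet
facet normal 0.153 0.829 0.538
outer loop
vertex 4.073 -3.661 -3.192
vertex 2.516 -3.079 -3.647
vertex 3.549 -3.851 -2.751
endloop
endfacet
facet normal 0.658 -0.491 0.571
outer loop
vertex 4.073 -3.661 -3.192
vertex 3.549 -3.851 -2.751
vertex 3.717 -4.266 -3.302
endloop
endfacet
facet normal -0.658 0.492 -0.570
outer loop
vertex 2.516 -3.079 -3.647
vertex 2.683 -3.494 -4.198
vertex 2.16 -3.683 -3.757
endloop
endfacet
facet normal -0.562 0.184 0.806
outer loop
vertex 2.516 -3.079 -3.647
vertex 2.16 -3.683 -3.757
vertex 3.549 -3.851 -2.751
endloop
endfacet
facet normal -0.562 0.184 0.806
outer loop
vertex 3.549 -3.851 -2.751
vertex 2.16 -3.683 -3.757
vertex 3.193 -4.455 -2.861
endloop
endfacet
facet normal 0.658 -0.492 0.571
outer loop
vertex 3.549 -3.851 -2.751
vertex 3.193 -4.455 -2.861
vertex 3.717 -4.266 -3.302
endloop
endfacet
facet normal -0.658 0.491 -0.570
outer loop
vertex 2.16 -3.683 -3.757
vertex 2.683 -3.494 -4.198
vertex 2.327 -4.099 -4.308
endloop
endfacet
facet normal -0.716 -0.644 0.270
outer loop
vertex 2.16 -3.683 -3.757
vertex 2.327 -4.099 -4.308
vertex 3.193 -4.455 -2.861
endloop
endfacet
facet normal -0.715 -0.646 0.269
outer loop
vertex 3.193 -4.455 -2.861
vertex 2.327 -4.099 -4.308
vertex 3.361 -4.87 -3.412
endloop
endfacet
facet normal 0.658 -0.492 0.571
outer loop
vertex 3.193 -4.455 -2.861
vertex 3.361 -4.87 -3.412
vertex 3.717 -4.266 -3.302
endloop
endfacet
facet normal -0.658 0.491 -0.571
outer loop
vertex 2.327 -4.099 -4.308
vertex 2.683 -3.494 -4.198
vertex 2.851 -3.909 -4.749
endloop
endfacet
facet normal -0.152 -0.829 -0.538
outer loop
vertex 2.327 -4.099 -4.308
vertex 2.851 -3.909 -4.749
vertex 3.361 -4.87 -3.412
endloop
endfacet
facet normal -0.154 -0.829 -0.537
outer loop
vertex 3.361 -4.87 -3.412
vertex 2.851 -3.909 -4.749
vertex 3.884 -4.681 -3.853
endloop
endfacet
facet normal 0.658 -0.492 0.570
outer loop
vertex 3.361 -4.87 -3.412
vertex 3.884 -4.681 -3.853
vertex 3.717 -4.266 -3.302
endloop
endfacet
facet normal -0.658 0.492 -0.571
outer loop
vertex 2.851 -3.909 -4.749
vertex 2.683 -3.494 -4.198
vertex 3.207 -3.305 -4.639
endloop
endfacet
facet normal 0.562 -0.184 -0.806
outer loop
vertex 2.851 -3.909 -4.749
vertex 3.207 -3.305 -4.639
vertex 3.884 -4.681 -3.853
endloop
endfacet
facet normal 0.562 -0.184 -0.806
outer loop
vertex 3.884 -4.681 -3.853
vertex 3.207 -3.305 -4.639
vertex 4.24 -4.077 -3.743
endloop
endfacet
facet normal 0.658 -0.492 0.570
outer loop
vertex 3.884 -4.681 -3.853
vertex 4.24 -4.077 -3.743
vertex 3.717 -4.266 -3.302
endloop
endfacet

endsolid


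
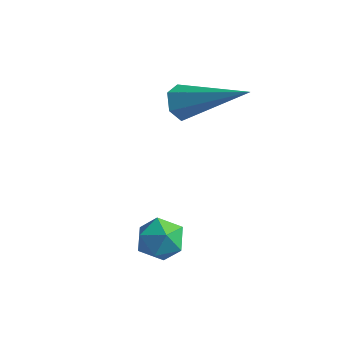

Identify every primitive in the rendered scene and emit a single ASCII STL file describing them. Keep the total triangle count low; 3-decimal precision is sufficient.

solid 
facet normal -0.023 0.794 0.608
outer loop
vertex -0.491 -1.584 -1.572
vertex -0.495 -1.987 -1.046
vertex 0.08 -1.777 -1.298
endloop
endfacet
facet normal 0.319 0.948 0.002
outer loop
vertex -0.491 -1.584 -1.572
vertex 0.08 -1.777 -1.298
vertex 0.019 -1.755 -1.957
endloop
endfacet
facet normal -0.131 0.830 -0.542
outer loop
vertex -0.491 -1.584 -1.572
vertex 0.019 -1.755 -1.957
vertex -0.593 -1.953 -2.113
endloop
endfacet
facet normal -0.750 0.604 -0.270
outer loop
vertex -0.491 -1.584 -1.572
vertex -0.593 -1.953 -2.113
vertex -0.911 -2.096 -1.55
endloop
endfacet
facet normal -0.685 0.581 0.440
outer loop
vertex -0.491 -1.584 -1.572
vertex -0.911 -2.096 -1.55
vertex -0.495 -1.987 -1.046
endloop
endfacet
facet normal 0.866 0.495 -0.064
outer loop
vertex 0.019 -1.755 -1.957
vertex 0.08 -1.777 -1.298
vertex 0.331 -2.264 -1.67
endloop
endfacet
facet normal 0.313 0.245 0.918
outer loop
vertex 0.08 -1.777 -1.298
vertex -0.495 -1.987 -1.046
vertex 0.013 -2.407 -1.107
endloop
endfacet
facet normal -0.757 -0.100 0.646
outer loop
vertex -0.495 -1.987 -1.046
vertex -0.911 -2.096 -1.55
vertex -0.599 -2.605 -1.263
endloop
endfacet
facet normal -0.862 -0.061 -0.503
outer loop
vertex -0.911 -2.096 -1.55
vertex -0.593 -1.953 -2.113
vertex -0.66 -2.583 -1.922
endloop
endfacet
facet normal 0.141 0.307 -0.941
outer loop
vertex -0.593 -1.953 -2.113
vertex 0.019 -1.755 -1.957
vertex -0.085 -2.373 -2.174
endloop
endfacet
facet normal 0.750 -0.604 0.270
outer loop
vertex -0.089 -2.776 -1.648
vertex 0.331 -2.264 -1.67
vertex 0.013 -2.407 -1.107
endloop
endfacet
facet normal 0.131 -0.830 0.542
outer loop
vertex -0.089 -2.776 -1.648
vertex 0.013 -2.407 -1.107
vertex -0.599 -2.605 -1.263
endloop
endfacet
facet normal -0.319 -0.948 -0.002
outer loop
vertex -0.089 -2.776 -1.648
vertex -0.599 -2.605 -1.263
vertex -0.66 -2.583 -1.922
endloop
endfacet
facet normal 0.023 -0.794 -0.608
outer loop
vertex -0.089 -2.776 -1.648
vertex -0.66 -2.583 -1.922
vertex -0.085 -2.373 -2.174
endloop
endfacet
facet normal 0.685 -0.581 -0.440
outer loop
vertex -0.089 -2.776 -1.648
vertex -0.085 -2.373 -2.174
vertex 0.331 -2.264 -1.67
endloop
endfacet
facet normal 0.862 0.061 0.503
outer loop
vertex 0.013 -2.407 -1.107
vertex 0.331 -2.264 -1.67
vertex 0.08 -1.777 -1.298
endloop
endfacet
facet normal -0.141 -0.307 0.941
outer loop
vertex -0.599 -2.605 -1.263
vertex 0.013 -2.407 -1.107
vertex -0.495 -1.987 -1.046
endloop
endfacet
facet normal -0.866 -0.495 0.064
outer loop
vertex -0.66 -2.583 -1.922
vertex -0.599 -2.605 -1.263
vertex -0.911 -2.096 -1.55
endloop
endfacet
facet normal -0.313 -0.245 -0.918
outer loop
vertex -0.085 -2.373 -2.174
vertex -0.66 -2.583 -1.922
vertex -0.593 -1.953 -2.113
endloop
endfacet
facet normal 0.757 0.100 -0.646
outer loop
vertex 0.331 -2.264 -1.67
vertex -0.085 -2.373 -2.174
vertex 0.019 -1.755 -1.957
endloop
endfacet
facet normal -0.866 -0.132 -0.482
outer loop
vertex -1.243 0.375 0.46
vertex -1.491 0.693 0.819
vertex -1.275 0.907 0.372
endloop
endfacet
facet normal 0.674 -0.081 -0.734
outer loop
vertex -1.243 0.375 0.46
vertex -1.275 0.907 0.372
vertex 0.311 0.967 1.821
endloop
endfacet
facet normal -0.866 -0.132 -0.482
outer loop
vertex -1.275 0.907 0.372
vertex -1.491 0.693 0.819
vertex -1.523 1.225 0.731
endloop
endfacet
facet normal 0.382 0.807 -0.451
outer loop
vertex -1.275 0.907 0.372
vertex -1.523 1.225 0.731
vertex 0.311 0.967 1.821
endloop
endfacet
facet normal -0.866 -0.132 -0.482
outer loop
vertex -1.523 1.225 0.731
vertex -1.491 0.693 0.819
vertex -1.739 1.011 1.178
endloop
endfacet
facet normal -0.102 0.916 0.389
outer loop
vertex -1.523 1.225 0.731
vertex -1.739 1.011 1.178
vertex 0.311 0.967 1.821
endloop
endfacet
facet normal -0.866 -0.131 -0.482
outer loop
vertex -1.739 1.011 1.178
vertex -1.491 0.693 0.819
vertex -1.707 0.48 1.265
endloop
endfacet
facet normal -0.294 0.137 0.946
outer loop
vertex -1.739 1.011 1.178
vertex -1.707 0.48 1.265
vertex 0.311 0.967 1.821
endloop
endfacet
facet normal -0.866 -0.132 -0.482
outer loop
vertex -1.707 0.48 1.265
vertex -1.491 0.693 0.819
vertex -1.459 0.161 0.907
endloop
endfacet
facet normal -0.003 -0.748 0.664
outer loop
vertex -1.707 0.48 1.265
vertex -1.459 0.161 0.907
vertex 0.311 0.967 1.821
endloop
endfacet
facet normal -0.866 -0.132 -0.482
outer loop
vertex -1.459 0.161 0.907
vertex -1.491 0.693 0.819
vertex -1.243 0.375 0.46
endloop
endfacet
facet normal 0.482 -0.858 -0.178
outer loop
vertex -1.459 0.161 0.907
vertex -1.243 0.375 0.46
vertex 0.311 0.967 1.821
endloop
endfacet

endsolid


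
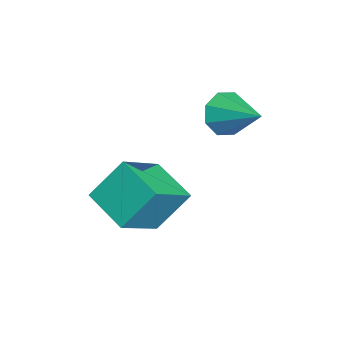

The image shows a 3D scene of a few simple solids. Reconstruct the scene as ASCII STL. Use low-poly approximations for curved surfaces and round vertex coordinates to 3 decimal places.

solid 
facet normal -0.656 -0.646 -0.392
outer loop
vertex 1.231 -1.495 -1.804
vertex 0.587 -1.234 -1.156
vertex 0.819 -0.94 -2.029
endloop
endfacet
facet normal 0.730 0.291 -0.618
outer loop
vertex 1.231 -1.495 -1.804
vertex 0.819 -0.94 -2.029
vertex 1.813 -0.026 -0.424
endloop
endfacet
facet normal -0.656 -0.646 -0.392
outer loop
vertex 0.819 -0.94 -2.029
vertex 0.587 -1.234 -1.156
vertex 0.271 -0.557 -1.743
endloop
endfacet
facet normal 0.235 0.775 -0.587
outer loop
vertex 0.819 -0.94 -2.029
vertex 0.271 -0.557 -1.743
vertex 1.813 -0.026 -0.424
endloop
endfacet
facet normal -0.655 -0.646 -0.392
outer loop
vertex 0.271 -0.557 -1.743
vertex 0.587 -1.234 -1.156
vertex -0.092 -0.571 -1.113
endloop
endfacet
facet normal -0.235 0.965 -0.114
outer loop
vertex 0.271 -0.557 -1.743
vertex -0.092 -0.571 -1.113
vertex 1.813 -0.026 -0.424
endloop
endfacet
facet normal -0.655 -0.646 -0.392
outer loop
vertex -0.092 -0.571 -1.113
vertex 0.587 -1.234 -1.156
vertex -0.057 -0.973 -0.509
endloop
endfacet
facet normal -0.404 0.751 0.523
outer loop
vertex -0.092 -0.571 -1.113
vertex -0.057 -0.973 -0.509
vertex 1.813 -0.026 -0.424
endloop
endfacet
facet normal -0.655 -0.646 -0.392
outer loop
vertex -0.057 -0.973 -0.509
vertex 0.587 -1.234 -1.156
vertex 0.355 -1.528 -0.283
endloop
endfacet
facet normal -0.174 0.258 0.950
outer loop
vertex -0.057 -0.973 -0.509
vertex 0.355 -1.528 -0.283
vertex 1.813 -0.026 -0.424
endloop
endfacet
facet normal -0.656 -0.646 -0.392
outer loop
vertex 0.355 -1.528 -0.283
vertex 0.587 -1.234 -1.156
vertex 0.903 -1.911 -0.569
endloop
endfacet
facet normal 0.322 -0.226 0.919
outer loop
vertex 0.355 -1.528 -0.283
vertex 0.903 -1.911 -0.569
vertex 1.813 -0.026 -0.424
endloop
endfacet
facet normal -0.655 -0.646 -0.392
outer loop
vertex 0.903 -1.911 -0.569
vertex 0.587 -1.234 -1.156
vertex 1.266 -1.897 -1.199
endloop
endfacet
facet normal 0.792 -0.417 0.447
outer loop
vertex 0.903 -1.911 -0.569
vertex 1.266 -1.897 -1.199
vertex 1.813 -0.026 -0.424
endloop
endfacet
facet normal -0.655 -0.646 -0.391
outer loop
vertex 1.266 -1.897 -1.199
vertex 0.587 -1.234 -1.156
vertex 1.231 -1.495 -1.804
endloop
endfacet
facet normal 0.961 -0.202 -0.190
outer loop
vertex 1.266 -1.897 -1.199
vertex 1.231 -1.495 -1.804
vertex 1.813 -0.026 -0.424
endloop
endfacet
facet normal -0.695 -0.641 0.326
outer loop
vertex 3.321 -4.439 -1.809
vertex 1.857 -3.413 -2.912
vertex 3.651 -5.54 -3.271
endloop
endfacet
facet normal 0.697 -0.488 0.525
outer loop
vertex 4.923 -4.367 -3.868
vertex 3.321 -4.439 -1.809
vertex 3.651 -5.54 -3.271
endloop
endfacet
facet normal -0.695 -0.641 0.326
outer loop
vertex 3.651 -5.54 -3.271
vertex 1.857 -3.413 -2.912
vertex 2.187 -4.514 -4.374
endloop
endfacet
facet normal 0.177 -0.592 -0.786
outer loop
vertex 2.187 -4.514 -4.374
vertex 4.923 -4.367 -3.868
vertex 3.651 -5.54 -3.271
endloop
endfacet
facet normal -0.177 0.592 0.786
outer loop
vertex 3.321 -4.439 -1.809
vertex 3.129 -2.24 -3.509
vertex 1.857 -3.413 -2.912
endloop
endfacet
facet normal 0.697 -0.488 0.525
outer loop
vertex 4.593 -3.266 -2.406
vertex 3.321 -4.439 -1.809
vertex 4.923 -4.367 -3.868
endloop
endfacet
facet normal -0.177 0.592 0.786
outer loop
vertex 4.593 -3.266 -2.406
vertex 3.129 -2.24 -3.509
vertex 3.321 -4.439 -1.809
endloop
endfacet
facet normal -0.697 0.488 -0.525
outer loop
vertex 1.857 -3.413 -2.912
vertex 3.129 -2.24 -3.509
vertex 2.187 -4.514 -4.374
endloop
endfacet
facet normal 0.177 -0.592 -0.786
outer loop
vertex 3.459 -3.341 -4.971
vertex 4.923 -4.367 -3.868
vertex 2.187 -4.514 -4.374
endloop
endfacet
facet normal -0.697 0.488 -0.525
outer loop
vertex 2.187 -4.514 -4.374
vertex 3.129 -2.24 -3.509
vertex 3.459 -3.341 -4.971
endloop
endfacet
facet normal 0.695 0.641 -0.326
outer loop
vertex 3.459 -3.341 -4.971
vertex 4.593 -3.266 -2.406
vertex 4.923 -4.367 -3.868
endloop
endfacet
facet normal 0.695 0.641 -0.326
outer loop
vertex 3.129 -2.24 -3.509
vertex 4.593 -3.266 -2.406
vertex 3.459 -3.341 -4.971
endloop
endfacet

endsolid


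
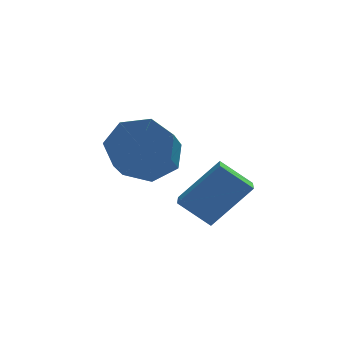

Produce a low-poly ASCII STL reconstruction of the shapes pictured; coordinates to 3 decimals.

solid 
facet normal 0.234 0.823 -0.518
outer loop
vertex -0.847 4.352 2.038
vertex -1.233 3.918 1.175
vertex -1.723 4.503 1.882
endloop
endfacet
facet normal -0.055 0.543 0.838
outer loop
vertex -0.847 4.352 2.038
vertex -1.723 4.503 1.882
vertex -1.221 3.036 2.867
endloop
endfacet
facet normal -0.054 0.544 0.838
outer loop
vertex -1.221 3.036 2.867
vertex -1.723 4.503 1.882
vertex -2.097 3.187 2.712
endloop
endfacet
facet normal -0.234 -0.822 0.519
outer loop
vertex -1.221 3.036 2.867
vertex -2.097 3.187 2.712
vertex -1.607 2.602 2.005
endloop
endfacet
facet normal 0.233 0.822 -0.519
outer loop
vertex -1.723 4.503 1.882
vertex -1.233 3.918 1.175
vertex -2.23 4.213 1.194
endloop
endfacet
facet normal -0.794 0.470 0.387
outer loop
vertex -1.723 4.503 1.882
vertex -2.23 4.213 1.194
vertex -2.097 3.187 2.712
endloop
endfacet
facet normal -0.794 0.470 0.387
outer loop
vertex -2.097 3.187 2.712
vertex -2.23 4.213 1.194
vertex -2.604 2.897 2.024
endloop
endfacet
facet normal -0.233 -0.822 0.519
outer loop
vertex -2.097 3.187 2.712
vertex -2.604 2.897 2.024
vertex -1.607 2.602 2.005
endloop
endfacet
facet normal 0.233 0.822 -0.519
outer loop
vertex -2.23 4.213 1.194
vertex -1.233 3.918 1.175
vertex -1.986 3.701 0.492
endloop
endfacet
facet normal -0.934 0.042 -0.355
outer loop
vertex -2.23 4.213 1.194
vertex -1.986 3.701 0.492
vertex -2.604 2.897 2.024
endloop
endfacet
facet normal -0.934 0.042 -0.355
outer loop
vertex -2.604 2.897 2.024
vertex -1.986 3.701 0.492
vertex -2.36 2.385 1.322
endloop
endfacet
facet normal -0.233 -0.822 0.519
outer loop
vertex -2.604 2.897 2.024
vertex -2.36 2.385 1.322
vertex -1.607 2.602 2.005
endloop
endfacet
facet normal 0.234 0.822 -0.519
outer loop
vertex -1.986 3.701 0.492
vertex -1.233 3.918 1.175
vertex -1.175 3.352 0.304
endloop
endfacet
facet normal -0.372 -0.417 -0.829
outer loop
vertex -1.986 3.701 0.492
vertex -1.175 3.352 0.304
vertex -2.36 2.385 1.322
endloop
endfacet
facet normal -0.372 -0.417 -0.829
outer loop
vertex -2.36 2.385 1.322
vertex -1.175 3.352 0.304
vertex -1.549 2.036 1.134
endloop
endfacet
facet normal -0.234 -0.822 0.519
outer loop
vertex -2.36 2.385 1.322
vertex -1.549 2.036 1.134
vertex -1.607 2.602 2.005
endloop
endfacet
facet normal 0.234 0.822 -0.519
outer loop
vertex -1.175 3.352 0.304
vertex -1.233 3.918 1.175
vertex -0.408 3.43 0.773
endloop
endfacet
facet normal 0.472 -0.562 -0.679
outer loop
vertex -1.175 3.352 0.304
vertex -0.408 3.43 0.773
vertex -1.549 2.036 1.134
endloop
endfacet
facet normal 0.472 -0.562 -0.679
outer loop
vertex -1.549 2.036 1.134
vertex -0.408 3.43 0.773
vertex -0.782 2.114 1.602
endloop
endfacet
facet normal -0.233 -0.822 0.519
outer loop
vertex -1.549 2.036 1.134
vertex -0.782 2.114 1.602
vertex -1.607 2.602 2.005
endloop
endfacet
facet normal 0.234 0.822 -0.519
outer loop
vertex -0.408 3.43 0.773
vertex -1.233 3.918 1.175
vertex -0.262 3.875 1.544
endloop
endfacet
facet normal 0.959 -0.284 -0.018
outer loop
vertex -0.408 3.43 0.773
vertex -0.262 3.875 1.544
vertex -0.782 2.114 1.602
endloop
endfacet
facet normal 0.959 -0.284 -0.018
outer loop
vertex -0.782 2.114 1.602
vertex -0.262 3.875 1.544
vertex -0.636 2.559 2.374
endloop
endfacet
facet normal -0.233 -0.823 0.518
outer loop
vertex -0.782 2.114 1.602
vertex -0.636 2.559 2.374
vertex -1.607 2.602 2.005
endloop
endfacet
facet normal 0.233 0.823 -0.518
outer loop
vertex -0.262 3.875 1.544
vertex -1.233 3.918 1.175
vertex -0.847 4.352 2.038
endloop
endfacet
facet normal 0.725 0.208 0.657
outer loop
vertex -0.262 3.875 1.544
vertex -0.847 4.352 2.038
vertex -0.636 2.559 2.374
endloop
endfacet
facet normal 0.724 0.208 0.658
outer loop
vertex -0.636 2.559 2.374
vertex -0.847 4.352 2.038
vertex -1.221 3.036 2.867
endloop
endfacet
facet normal -0.234 -0.822 0.519
outer loop
vertex -0.636 2.559 2.374
vertex -1.221 3.036 2.867
vertex -1.607 2.602 2.005
endloop
endfacet
facet normal -0.668 -0.045 -0.743
outer loop
vertex -0.85 0.104 0.685
vertex -0.689 1.213 0.473
vertex 0.027 -0.171 -0.087
endloop
endfacet
facet normal -0.141 -0.972 0.186
outer loop
vertex 1.189 -0.093 1.207
vertex -0.85 0.104 0.685
vertex 0.027 -0.171 -0.087
endloop
endfacet
facet normal -0.667 -0.044 -0.744
outer loop
vertex 0.027 -0.171 -0.087
vertex -0.689 1.213 0.473
vertex 0.189 0.938 -0.298
endloop
endfacet
facet normal 0.731 -0.229 -0.643
outer loop
vertex 0.189 0.938 -0.298
vertex 1.189 -0.093 1.207
vertex 0.027 -0.171 -0.087
endloop
endfacet
facet normal -0.731 0.229 0.643
outer loop
vertex -0.85 0.104 0.685
vertex 0.473 1.291 1.767
vertex -0.689 1.213 0.473
endloop
endfacet
facet normal -0.141 -0.972 0.186
outer loop
vertex 0.311 0.182 1.978
vertex -0.85 0.104 0.685
vertex 1.189 -0.093 1.207
endloop
endfacet
facet normal -0.731 0.229 0.643
outer loop
vertex 0.311 0.182 1.978
vertex 0.473 1.291 1.767
vertex -0.85 0.104 0.685
endloop
endfacet
facet normal 0.142 0.972 -0.186
outer loop
vertex -0.689 1.213 0.473
vertex 0.473 1.291 1.767
vertex 0.189 0.938 -0.298
endloop
endfacet
facet normal 0.731 -0.229 -0.643
outer loop
vertex 1.35 1.016 0.995
vertex 1.189 -0.093 1.207
vertex 0.189 0.938 -0.298
endloop
endfacet
facet normal 0.141 0.972 -0.186
outer loop
vertex 0.189 0.938 -0.298
vertex 0.473 1.291 1.767
vertex 1.35 1.016 0.995
endloop
endfacet
facet normal 0.667 0.045 0.744
outer loop
vertex 1.35 1.016 0.995
vertex 0.311 0.182 1.978
vertex 1.189 -0.093 1.207
endloop
endfacet
facet normal 0.668 0.044 0.743
outer loop
vertex 0.473 1.291 1.767
vertex 0.311 0.182 1.978
vertex 1.35 1.016 0.995
endloop
endfacet

endsolid


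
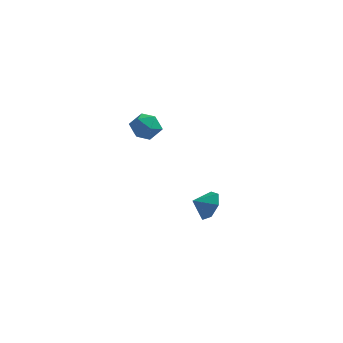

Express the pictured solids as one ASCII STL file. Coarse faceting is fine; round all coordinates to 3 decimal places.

solid 
facet normal 0.746 0.433 -0.506
outer loop
vertex 3.023 2.571 -3.422
vertex 2.38 3.111 -3.908
vertex 2.83 3.312 -3.073
endloop
endfacet
facet normal -0.011 -0.428 0.904
outer loop
vertex 3.023 2.571 -3.422
vertex 2.83 3.312 -3.073
vertex 1.62 2.669 -3.392
endloop
endfacet
facet normal 0.746 0.433 -0.506
outer loop
vertex 2.83 3.312 -3.073
vertex 2.38 3.111 -3.908
vertex 2.298 3.902 -3.353
endloop
endfacet
facet normal -0.326 0.149 0.934
outer loop
vertex 2.83 3.312 -3.073
vertex 2.298 3.902 -3.353
vertex 1.62 2.669 -3.392
endloop
endfacet
facet normal 0.746 0.433 -0.507
outer loop
vertex 2.298 3.902 -3.353
vertex 2.38 3.111 -3.908
vertex 1.828 3.895 -4.051
endloop
endfacet
facet normal -0.761 0.402 0.509
outer loop
vertex 2.298 3.902 -3.353
vertex 1.828 3.895 -4.051
vertex 1.62 2.669 -3.392
endloop
endfacet
facet normal 0.746 0.433 -0.506
outer loop
vertex 1.828 3.895 -4.051
vertex 2.38 3.111 -3.908
vertex 1.774 3.298 -4.642
endloop
endfacet
facet normal -0.989 0.140 -0.051
outer loop
vertex 1.828 3.895 -4.051
vertex 1.774 3.298 -4.642
vertex 1.62 2.669 -3.392
endloop
endfacet
facet normal 0.746 0.433 -0.506
outer loop
vertex 1.774 3.298 -4.642
vertex 2.38 3.111 -3.908
vertex 2.176 2.56 -4.68
endloop
endfacet
facet normal -0.838 -0.440 -0.324
outer loop
vertex 1.774 3.298 -4.642
vertex 2.176 2.56 -4.68
vertex 1.62 2.669 -3.392
endloop
endfacet
facet normal 0.746 0.433 -0.506
outer loop
vertex 2.176 2.56 -4.68
vertex 2.38 3.111 -3.908
vertex 2.732 2.236 -4.137
endloop
endfacet
facet normal -0.422 -0.901 -0.106
outer loop
vertex 2.176 2.56 -4.68
vertex 2.732 2.236 -4.137
vertex 1.62 2.669 -3.392
endloop
endfacet
facet normal 0.746 0.433 -0.506
outer loop
vertex 2.732 2.236 -4.137
vertex 2.38 3.111 -3.908
vertex 3.023 2.571 -3.422
endloop
endfacet
facet normal -0.053 -0.896 0.441
outer loop
vertex 2.732 2.236 -4.137
vertex 3.023 2.571 -3.422
vertex 1.62 2.669 -3.392
endloop
endfacet
facet normal 0.109 0.895 -0.433
outer loop
vertex 0.063 0.935 2.374
vertex -0.684 1.228 2.791
vertex 0.123 1.322 3.189
endloop
endfacet
facet normal 0.742 0.583 -0.331
outer loop
vertex 0.063 0.935 2.374
vertex 0.123 1.322 3.189
vertex 0.615 0.588 3.0
endloop
endfacet
facet normal 0.738 -0.042 -0.674
outer loop
vertex 0.063 0.935 2.374
vertex 0.615 0.588 3.0
vertex 0.113 0.039 2.485
endloop
endfacet
facet normal 0.101 -0.117 -0.988
outer loop
vertex 0.063 0.935 2.374
vertex 0.113 0.039 2.485
vertex -0.689 0.435 2.356
endloop
endfacet
facet normal -0.287 0.462 -0.839
outer loop
vertex 0.063 0.935 2.374
vertex -0.689 0.435 2.356
vertex -0.684 1.228 2.791
endloop
endfacet
facet normal 0.813 0.451 0.368
outer loop
vertex 0.615 0.588 3.0
vertex 0.123 1.322 3.189
vertex 0.209 0.665 3.804
endloop
endfacet
facet normal -0.211 0.956 0.202
outer loop
vertex 0.123 1.322 3.189
vertex -0.684 1.228 2.791
vertex -0.593 1.061 3.675
endloop
endfacet
facet normal -0.853 0.255 -0.455
outer loop
vertex -0.684 1.228 2.791
vertex -0.689 0.435 2.356
vertex -1.095 0.512 3.16
endloop
endfacet
facet normal -0.224 -0.681 -0.697
outer loop
vertex -0.689 0.435 2.356
vertex 0.113 0.039 2.485
vertex -0.603 -0.222 2.971
endloop
endfacet
facet normal 0.806 -0.560 -0.189
outer loop
vertex 0.113 0.039 2.485
vertex 0.615 0.588 3.0
vertex 0.204 -0.128 3.369
endloop
endfacet
facet normal -0.101 0.117 0.988
outer loop
vertex -0.543 0.165 3.786
vertex 0.209 0.665 3.804
vertex -0.593 1.061 3.675
endloop
endfacet
facet normal -0.738 0.042 0.674
outer loop
vertex -0.543 0.165 3.786
vertex -0.593 1.061 3.675
vertex -1.095 0.512 3.16
endloop
endfacet
facet normal -0.742 -0.583 0.331
outer loop
vertex -0.543 0.165 3.786
vertex -1.095 0.512 3.16
vertex -0.603 -0.222 2.971
endloop
endfacet
facet normal -0.109 -0.895 0.433
outer loop
vertex -0.543 0.165 3.786
vertex -0.603 -0.222 2.971
vertex 0.204 -0.128 3.369
endloop
endfacet
facet normal 0.287 -0.462 0.839
outer loop
vertex -0.543 0.165 3.786
vertex 0.204 -0.128 3.369
vertex 0.209 0.665 3.804
endloop
endfacet
facet normal 0.224 0.681 0.697
outer loop
vertex -0.593 1.061 3.675
vertex 0.209 0.665 3.804
vertex 0.123 1.322 3.189
endloop
endfacet
facet normal -0.806 0.560 0.189
outer loop
vertex -1.095 0.512 3.16
vertex -0.593 1.061 3.675
vertex -0.684 1.228 2.791
endloop
endfacet
facet normal -0.813 -0.451 -0.368
outer loop
vertex -0.603 -0.222 2.971
vertex -1.095 0.512 3.16
vertex -0.689 0.435 2.356
endloop
endfacet
facet normal 0.211 -0.956 -0.202
outer loop
vertex 0.204 -0.128 3.369
vertex -0.603 -0.222 2.971
vertex 0.113 0.039 2.485
endloop
endfacet
facet normal 0.853 -0.255 0.455
outer loop
vertex 0.209 0.665 3.804
vertex 0.204 -0.128 3.369
vertex 0.615 0.588 3.0
endloop
endfacet

endsolid


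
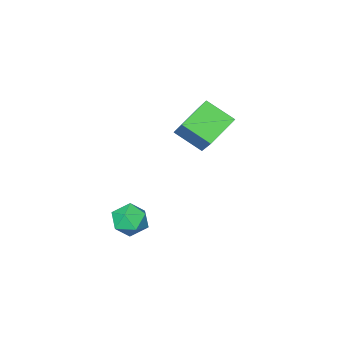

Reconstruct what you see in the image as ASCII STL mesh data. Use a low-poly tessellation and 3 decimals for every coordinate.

solid 
facet normal -0.858 -0.084 0.506
outer loop
vertex -0.514 2.329 3.825
vertex 0.058 3.452 4.981
vertex -0.977 3.222 3.188
endloop
endfacet
facet normal -0.336 -0.656 -0.676
outer loop
vertex 0.122 3.328 2.539
vertex -0.514 2.329 3.825
vertex -0.977 3.222 3.188
endloop
endfacet
facet normal -0.858 -0.083 0.506
outer loop
vertex -0.977 3.222 3.188
vertex 0.058 3.452 4.981
vertex -0.404 4.344 4.344
endloop
endfacet
facet normal -0.388 0.750 -0.535
outer loop
vertex -0.404 4.344 4.344
vertex 0.122 3.328 2.539
vertex -0.977 3.222 3.188
endloop
endfacet
facet normal 0.389 -0.750 0.536
outer loop
vertex -0.514 2.329 3.825
vertex 1.157 3.558 4.332
vertex 0.058 3.452 4.981
endloop
endfacet
facet normal -0.335 -0.656 -0.676
outer loop
vertex 0.584 2.436 3.176
vertex -0.514 2.329 3.825
vertex 0.122 3.328 2.539
endloop
endfacet
facet normal 0.389 -0.750 0.535
outer loop
vertex 0.584 2.436 3.176
vertex 1.157 3.558 4.332
vertex -0.514 2.329 3.825
endloop
endfacet
facet normal 0.336 0.656 0.676
outer loop
vertex 0.058 3.452 4.981
vertex 1.157 3.558 4.332
vertex -0.404 4.344 4.344
endloop
endfacet
facet normal -0.389 0.749 -0.535
outer loop
vertex 0.694 4.451 3.695
vertex 0.122 3.328 2.539
vertex -0.404 4.344 4.344
endloop
endfacet
facet normal 0.336 0.656 0.676
outer loop
vertex -0.404 4.344 4.344
vertex 1.157 3.558 4.332
vertex 0.694 4.451 3.695
endloop
endfacet
facet normal 0.859 0.083 -0.506
outer loop
vertex 0.694 4.451 3.695
vertex 0.584 2.436 3.176
vertex 0.122 3.328 2.539
endloop
endfacet
facet normal 0.858 0.084 -0.507
outer loop
vertex 1.157 3.558 4.332
vertex 0.584 2.436 3.176
vertex 0.694 4.451 3.695
endloop
endfacet
facet normal -0.683 -0.571 0.455
outer loop
vertex 2.171 2.908 0.273
vertex 2.587 2.346 0.192
vertex 2.641 2.743 0.771
endloop
endfacet
facet normal -0.707 0.098 0.700
outer loop
vertex 2.171 2.908 0.273
vertex 2.641 2.743 0.771
vertex 2.548 3.416 0.583
endloop
endfacet
facet normal -0.835 0.531 0.146
outer loop
vertex 2.171 2.908 0.273
vertex 2.548 3.416 0.583
vertex 2.438 3.434 -0.112
endloop
endfacet
facet normal -0.889 0.129 -0.440
outer loop
vertex 2.171 2.908 0.273
vertex 2.438 3.434 -0.112
vertex 2.462 2.773 -0.354
endloop
endfacet
facet normal -0.795 -0.553 -0.250
outer loop
vertex 2.171 2.908 0.273
vertex 2.462 2.773 -0.354
vertex 2.587 2.346 0.192
endloop
endfacet
facet normal -0.065 0.260 0.963
outer loop
vertex 2.548 3.416 0.583
vertex 2.641 2.743 0.771
vertex 3.198 3.167 0.694
endloop
endfacet
facet normal -0.025 -0.823 0.567
outer loop
vertex 2.641 2.743 0.771
vertex 2.587 2.346 0.192
vertex 3.222 2.506 0.452
endloop
endfacet
facet normal -0.206 -0.793 -0.573
outer loop
vertex 2.587 2.346 0.192
vertex 2.462 2.773 -0.354
vertex 3.112 2.524 -0.243
endloop
endfacet
facet normal -0.357 0.310 -0.881
outer loop
vertex 2.462 2.773 -0.354
vertex 2.438 3.434 -0.112
vertex 3.019 3.197 -0.431
endloop
endfacet
facet normal -0.270 0.961 0.068
outer loop
vertex 2.438 3.434 -0.112
vertex 2.548 3.416 0.583
vertex 3.073 3.594 0.148
endloop
endfacet
facet normal 0.889 -0.129 0.440
outer loop
vertex 3.489 3.032 0.067
vertex 3.198 3.167 0.694
vertex 3.222 2.506 0.452
endloop
endfacet
facet normal 0.835 -0.531 -0.146
outer loop
vertex 3.489 3.032 0.067
vertex 3.222 2.506 0.452
vertex 3.112 2.524 -0.243
endloop
endfacet
facet normal 0.707 -0.098 -0.700
outer loop
vertex 3.489 3.032 0.067
vertex 3.112 2.524 -0.243
vertex 3.019 3.197 -0.431
endloop
endfacet
facet normal 0.683 0.571 -0.455
outer loop
vertex 3.489 3.032 0.067
vertex 3.019 3.197 -0.431
vertex 3.073 3.594 0.148
endloop
endfacet
facet normal 0.795 0.553 0.250
outer loop
vertex 3.489 3.032 0.067
vertex 3.073 3.594 0.148
vertex 3.198 3.167 0.694
endloop
endfacet
facet normal 0.357 -0.310 0.881
outer loop
vertex 3.222 2.506 0.452
vertex 3.198 3.167 0.694
vertex 2.641 2.743 0.771
endloop
endfacet
facet normal 0.270 -0.961 -0.068
outer loop
vertex 3.112 2.524 -0.243
vertex 3.222 2.506 0.452
vertex 2.587 2.346 0.192
endloop
endfacet
facet normal 0.065 -0.260 -0.963
outer loop
vertex 3.019 3.197 -0.431
vertex 3.112 2.524 -0.243
vertex 2.462 2.773 -0.354
endloop
endfacet
facet normal 0.025 0.823 -0.567
outer loop
vertex 3.073 3.594 0.148
vertex 3.019 3.197 -0.431
vertex 2.438 3.434 -0.112
endloop
endfacet
facet normal 0.206 0.793 0.573
outer loop
vertex 3.198 3.167 0.694
vertex 3.073 3.594 0.148
vertex 2.548 3.416 0.583
endloop
endfacet

endsolid
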